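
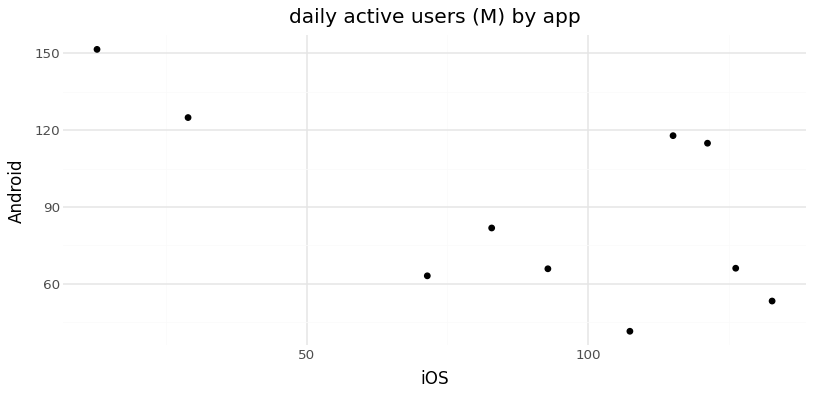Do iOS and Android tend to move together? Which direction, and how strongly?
negative, moderate

Points are negatively correlated; moderate (|r| ≈ 0.6).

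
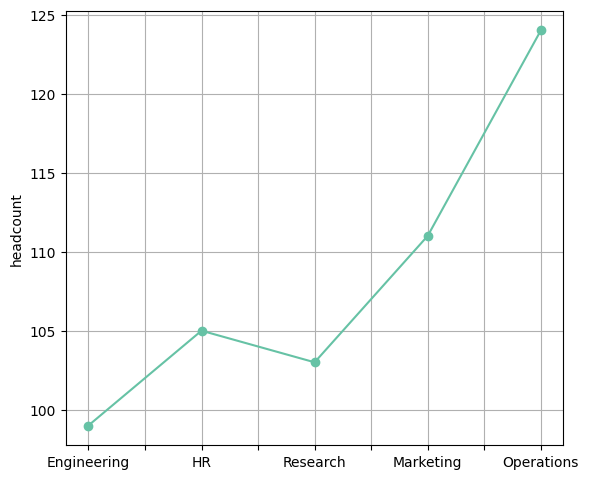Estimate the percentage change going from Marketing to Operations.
Marketing ≈ 110, Operations ≈ 125; (125 − 110) / 110 ≈ +13.6%.

≈ +13.6%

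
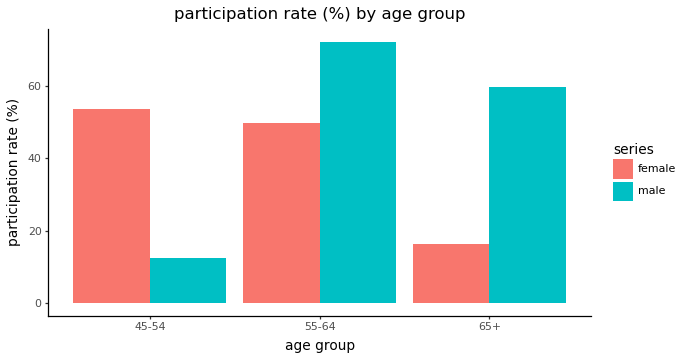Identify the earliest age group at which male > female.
45-54: male ≈ 10 vs female ≈ 50 (not yet); 55-64: male ≈ 70 vs female ≈ 50 (first crossover).

55-64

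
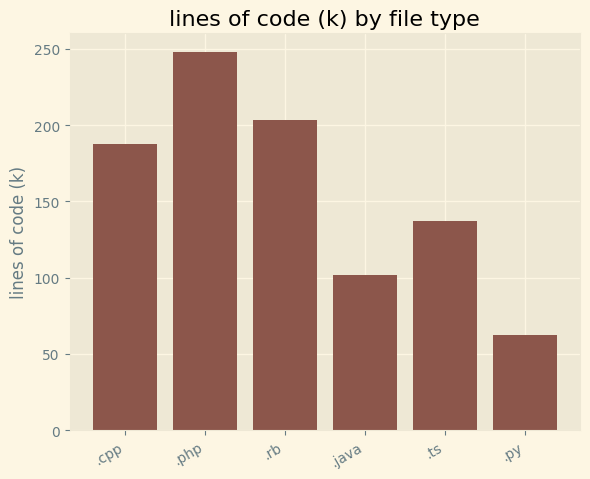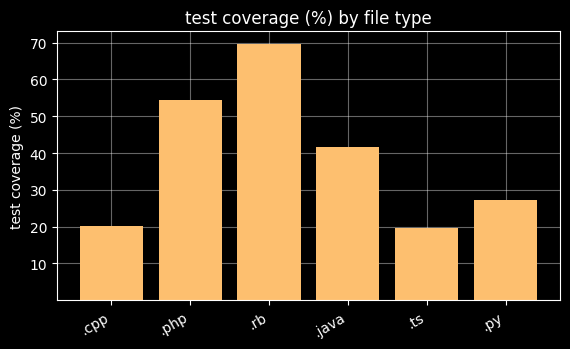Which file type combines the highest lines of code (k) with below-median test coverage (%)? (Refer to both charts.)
.cpp

Chart 2 median test coverage (%) ≈ 30; below-median file types: .cpp, .ts, .py. Among those, .cpp has the highest lines of code (k) (≈ 175).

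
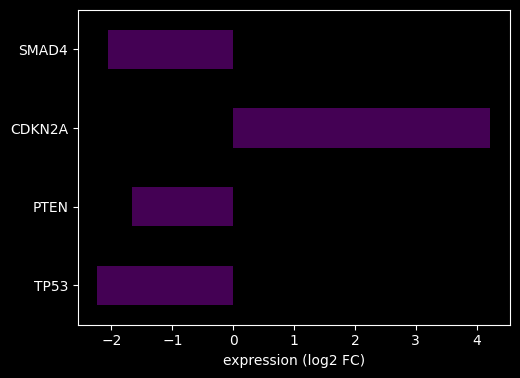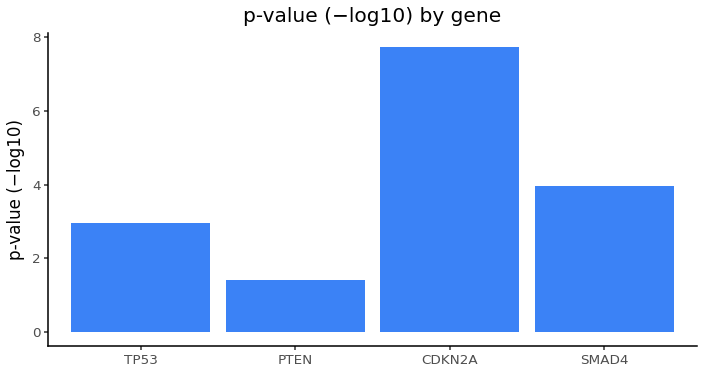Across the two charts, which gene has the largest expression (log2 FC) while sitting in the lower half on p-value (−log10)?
Chart 2 median p-value (−log10) ≈ 3; below-median genes: TP53, PTEN. Among those, PTEN has the highest expression (log2 FC) (≈ -1.5).

PTEN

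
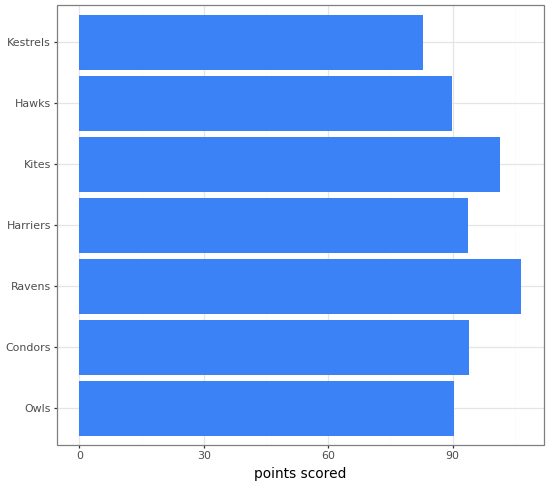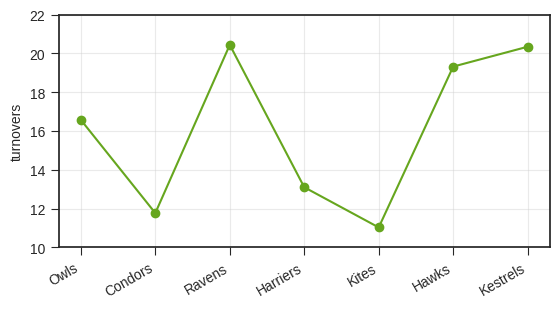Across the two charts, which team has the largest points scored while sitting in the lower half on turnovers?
Kites

Chart 2 median turnovers ≈ 16; below-median teams: Condors, Harriers, Kites. Among those, Kites has the highest points scored (≈ 100).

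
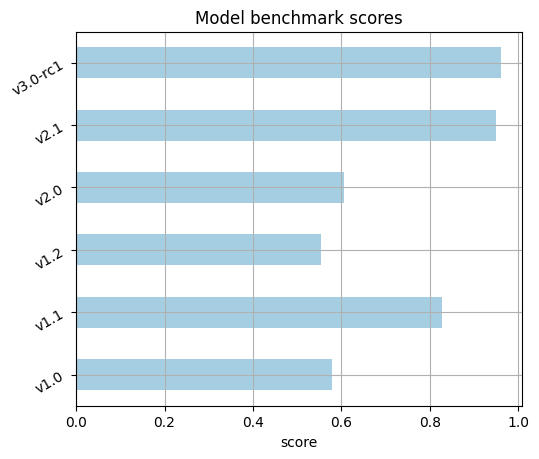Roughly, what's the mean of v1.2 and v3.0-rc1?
≈ 0.8

(0.6 + 1.0) / 2 ≈ 0.8.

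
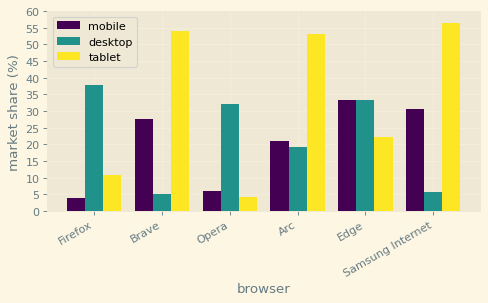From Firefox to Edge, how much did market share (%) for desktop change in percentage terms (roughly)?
≈ -12.5%

Firefox ≈ 40, Edge ≈ 35; (35 − 40) / 40 ≈ -12.5%.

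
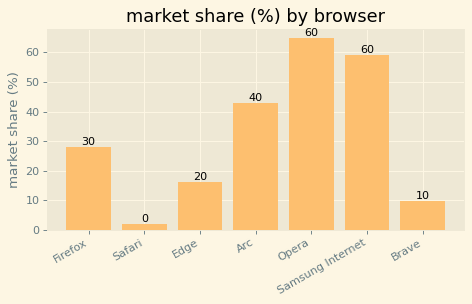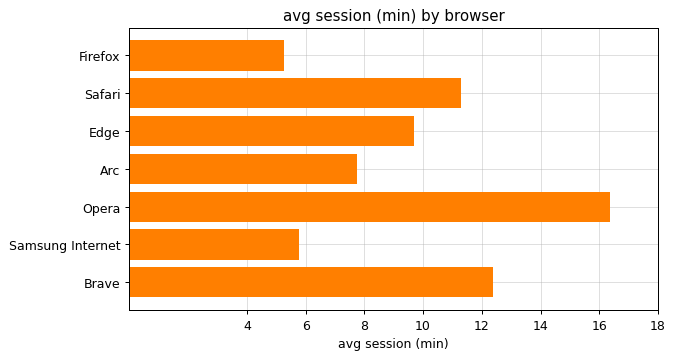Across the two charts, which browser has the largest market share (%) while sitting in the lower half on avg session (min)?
Samsung Internet

Chart 2 median avg session (min) ≈ 10; below-median browsers: Firefox, Arc, Samsung Internet. Among those, Samsung Internet has the highest market share (%) (≈ 60).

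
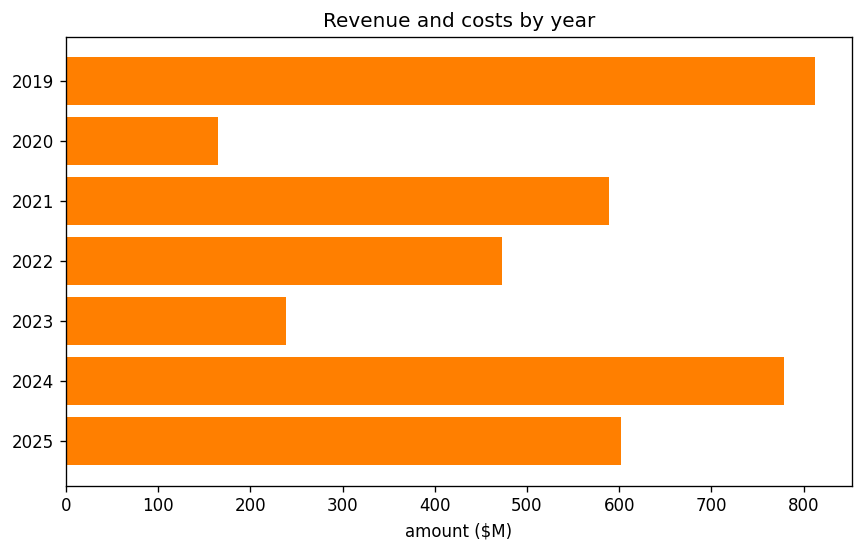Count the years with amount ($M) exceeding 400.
5

Above 400: 2019, 2021, 2022, 2024, 2025.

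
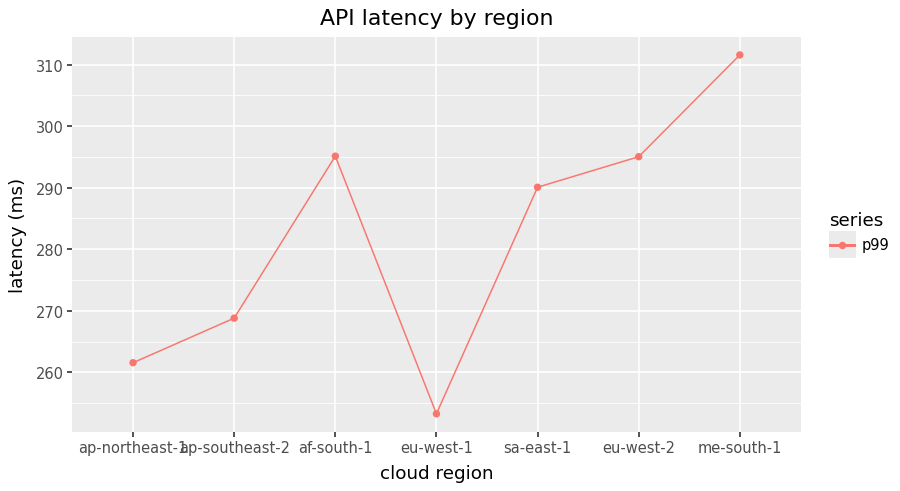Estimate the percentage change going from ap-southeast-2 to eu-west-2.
ap-southeast-2 ≈ 270, eu-west-2 ≈ 295; (295 − 270) / 270 ≈ +9.3%.

≈ +9.3%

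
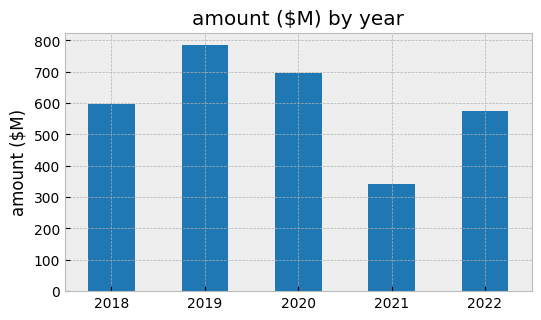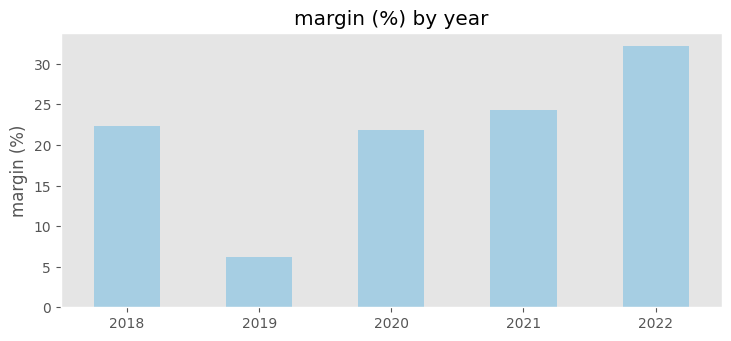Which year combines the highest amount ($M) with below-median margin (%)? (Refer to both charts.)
Chart 2 median margin (%) ≈ 20; below-median years: 2019, 2020. Among those, 2019 has the highest amount ($M) (≈ 800).

2019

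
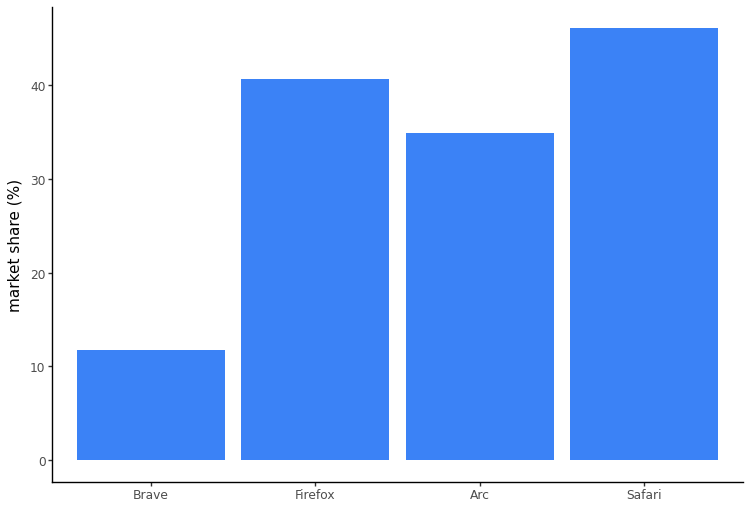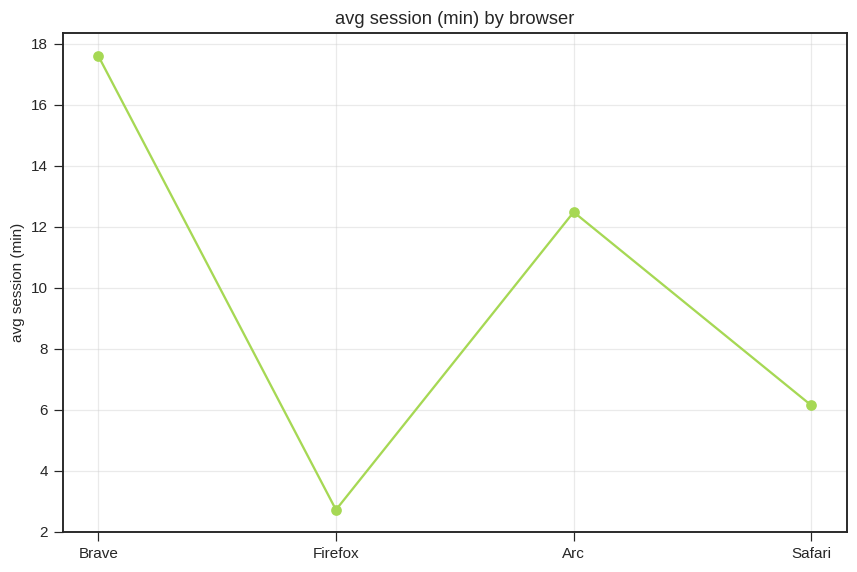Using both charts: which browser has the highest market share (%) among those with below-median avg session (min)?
Chart 2 median avg session (min) ≈ 10; below-median browsers: Firefox, Safari. Among those, Safari has the highest market share (%) (≈ 45).

Safari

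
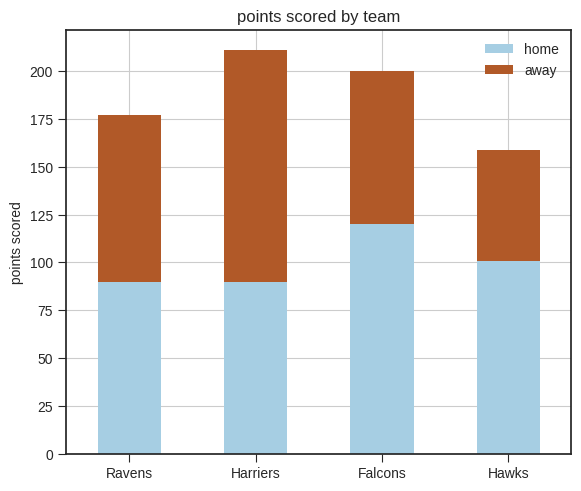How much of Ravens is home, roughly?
≈ 80

home top ≈ 80, bottom ≈ 0; segment ≈ 80.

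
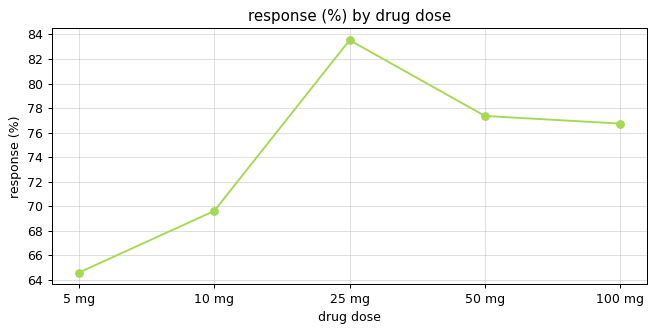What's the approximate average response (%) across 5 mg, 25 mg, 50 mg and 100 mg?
(64 + 84 + 78 + 76) / 4 ≈ 76.

≈ 76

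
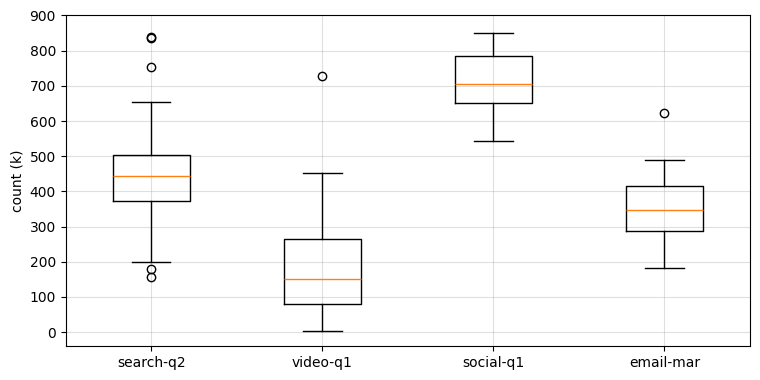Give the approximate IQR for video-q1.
Q3 ≈ 300, Q1 ≈ 100; IQR ≈ 200.

≈ 200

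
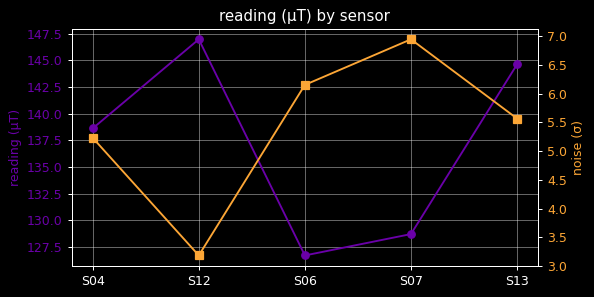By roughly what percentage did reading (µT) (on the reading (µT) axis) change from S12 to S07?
≈ -12.3%

S12 ≈ 146, S07 ≈ 128; (128 − 146) / 146 ≈ -12.3%.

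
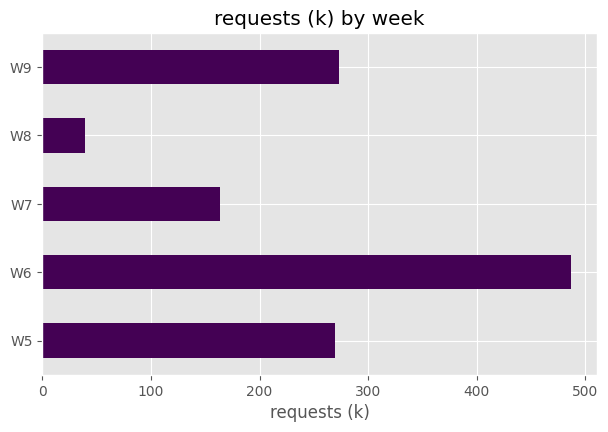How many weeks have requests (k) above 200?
3

Above 200: W5, W6, W9.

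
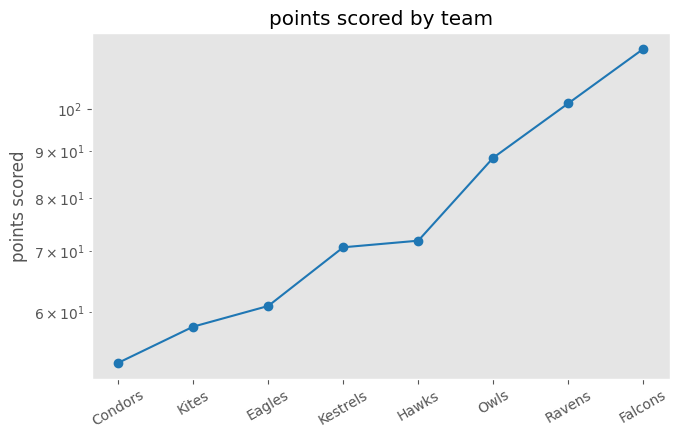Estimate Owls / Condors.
Owls ≈ 90, Condors ≈ 50; 90/50 ≈ 1.8.

≈ 1.8×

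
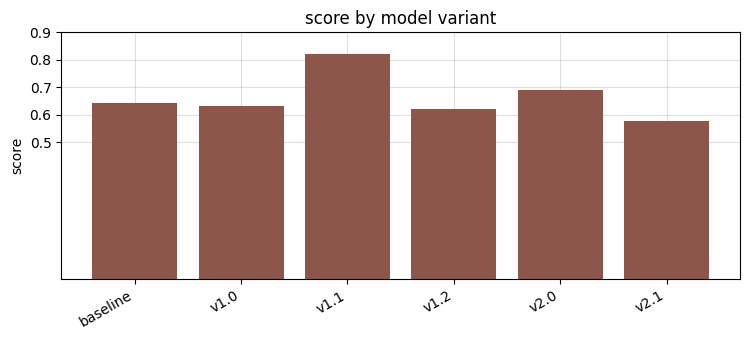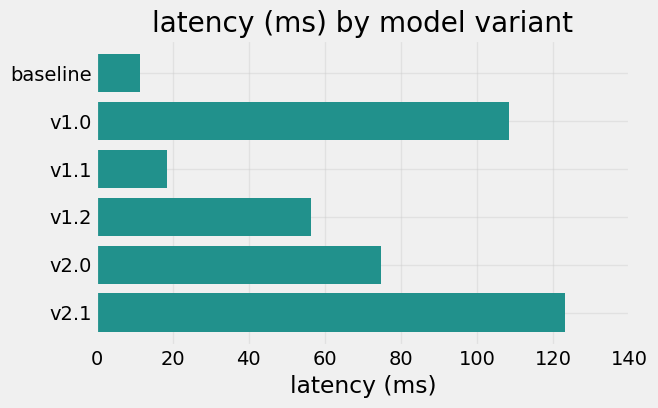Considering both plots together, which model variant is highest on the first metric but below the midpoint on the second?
v1.1

Chart 2 median latency (ms) ≈ 60; below-median model variants: baseline, v1.1, v1.2. Among those, v1.1 has the highest score (≈ 0.8).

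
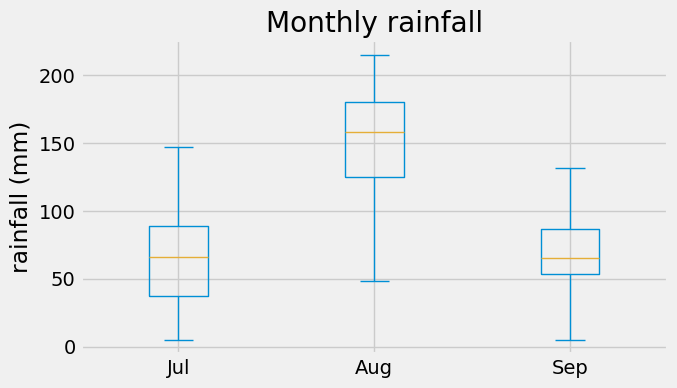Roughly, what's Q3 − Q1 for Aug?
Q3 ≈ 180, Q1 ≈ 120; IQR ≈ 60.

≈ 60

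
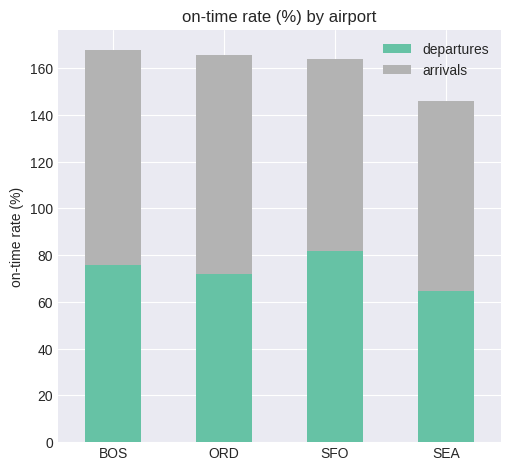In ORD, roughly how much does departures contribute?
departures top ≈ 80, bottom ≈ 0; segment ≈ 80.

≈ 80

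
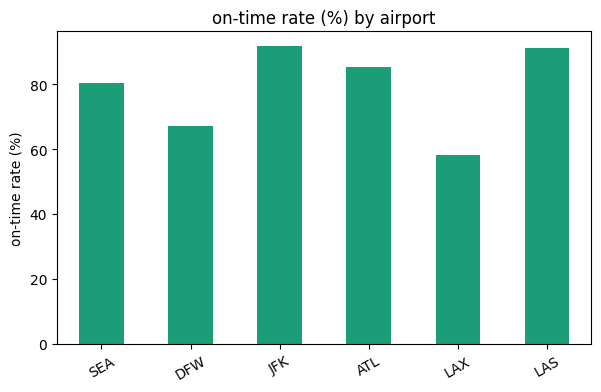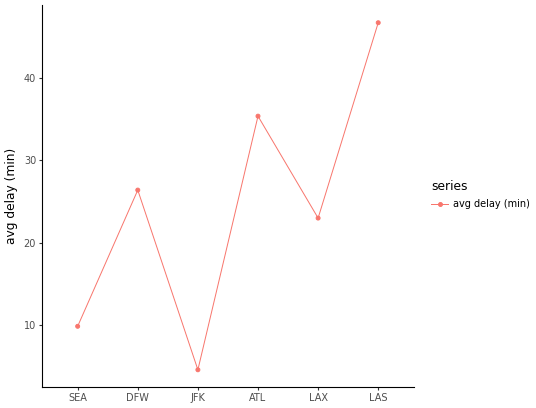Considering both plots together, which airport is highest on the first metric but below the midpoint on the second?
Chart 2 median avg delay (min) ≈ 25; below-median airports: SEA, JFK, LAX. Among those, JFK has the highest on-time rate (%) (≈ 90).

JFK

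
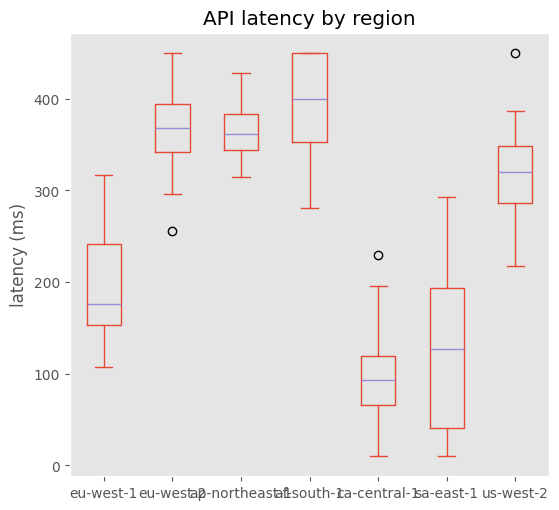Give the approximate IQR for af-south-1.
Q3 ≈ 450, Q1 ≈ 350; IQR ≈ 100.

≈ 100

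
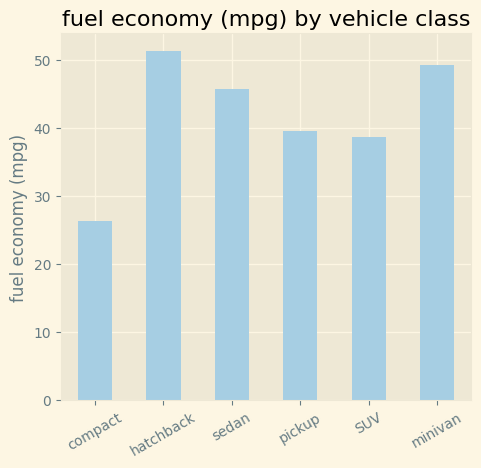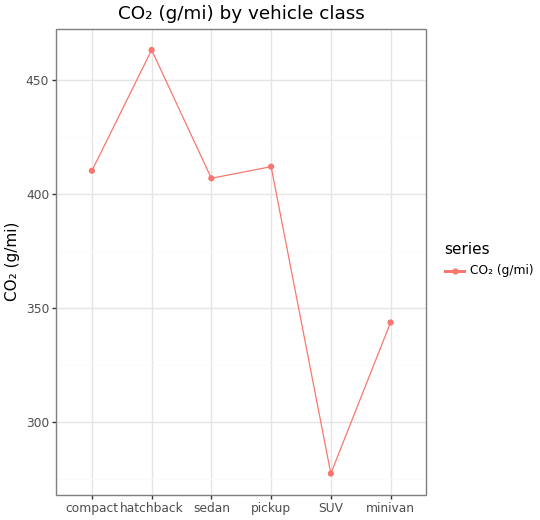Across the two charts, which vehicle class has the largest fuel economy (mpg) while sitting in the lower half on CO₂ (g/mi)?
Chart 2 median CO₂ (g/mi) ≈ 400; below-median vehicle classes: sedan, SUV, minivan. Among those, minivan has the highest fuel economy (mpg) (≈ 50).

minivan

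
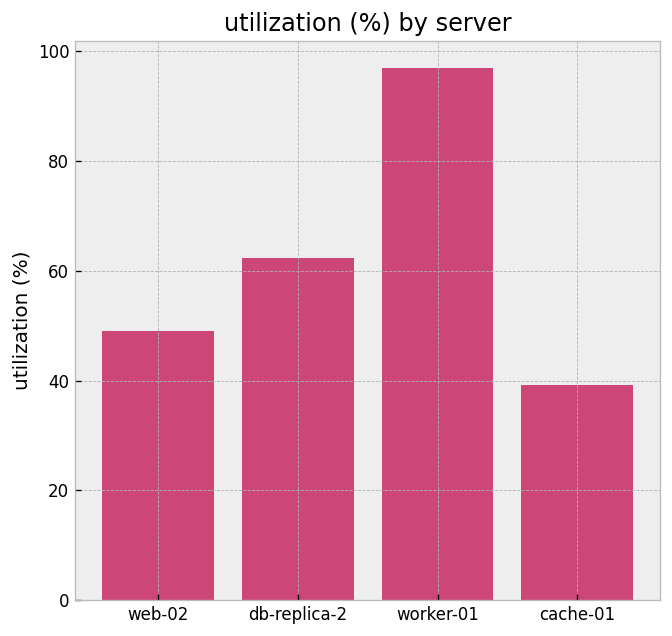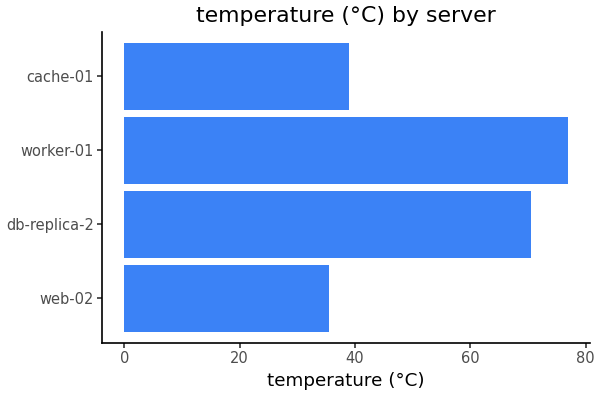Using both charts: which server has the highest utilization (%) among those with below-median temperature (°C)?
web-02

Chart 2 median temperature (°C) ≈ 50; below-median servers: web-02, cache-01. Among those, web-02 has the highest utilization (%) (≈ 50).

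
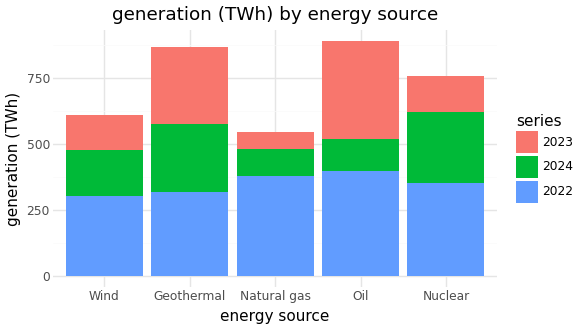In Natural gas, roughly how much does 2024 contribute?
2024 top ≈ 500, bottom ≈ 400; segment ≈ 100.

≈ 100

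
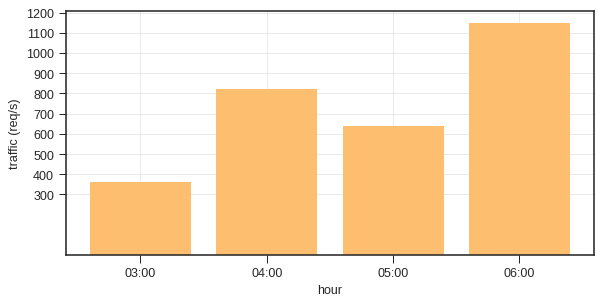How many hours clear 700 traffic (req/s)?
Above 700: 04:00, 06:00.

2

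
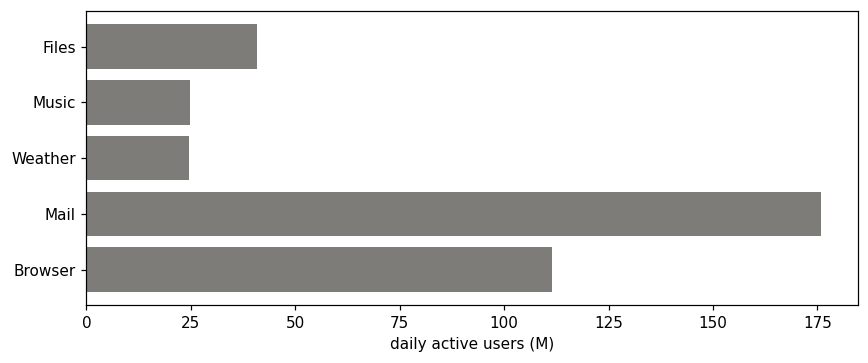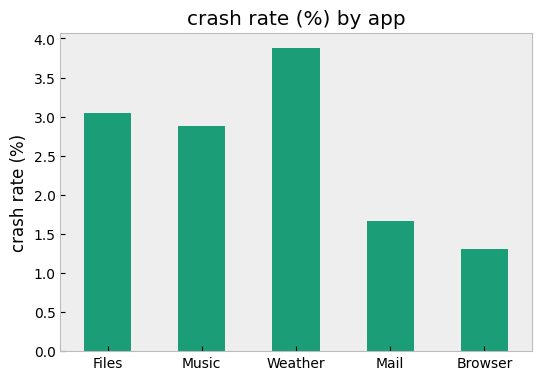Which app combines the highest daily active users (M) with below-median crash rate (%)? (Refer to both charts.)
Chart 2 median crash rate (%) ≈ 3; below-median apps: Mail, Browser. Among those, Mail has the highest daily active users (M) (≈ 180).

Mail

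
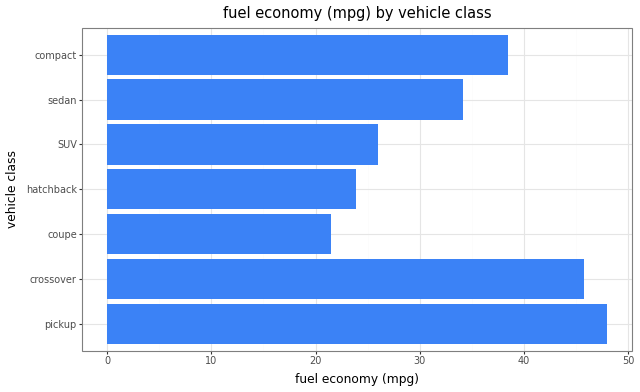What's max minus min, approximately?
≈ 30

Max pickup ≈ 50, min coupe ≈ 20; range ≈ 30.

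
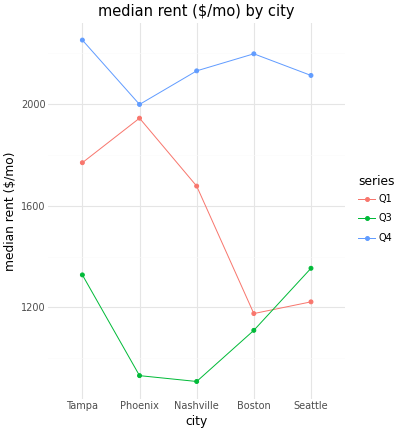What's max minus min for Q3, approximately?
Max Seattle ≈ 1400, min Nashville ≈ 1000; range ≈ 400.

≈ 400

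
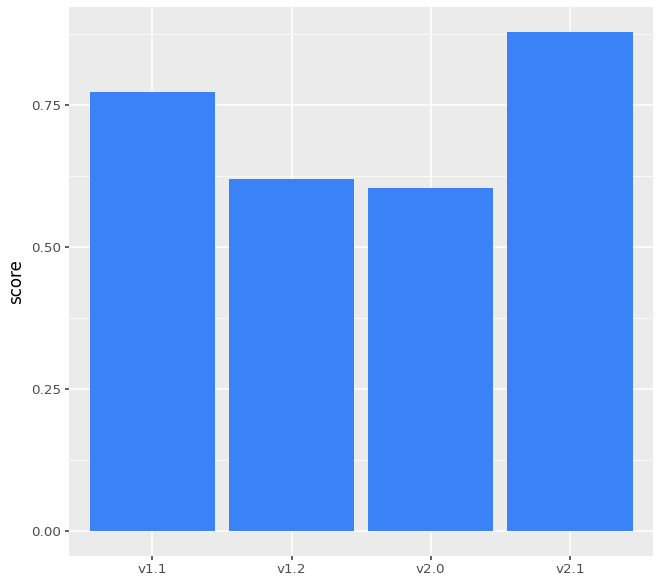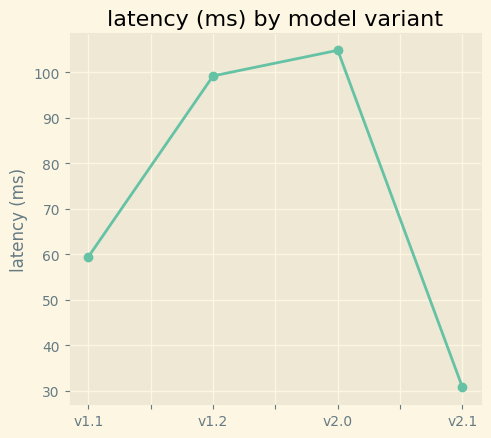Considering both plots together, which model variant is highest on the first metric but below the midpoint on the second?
v2.1

Chart 2 median latency (ms) ≈ 80; below-median model variants: v1.1, v2.1. Among those, v2.1 has the highest score (≈ 0.9).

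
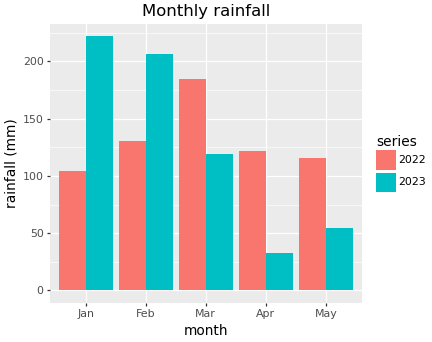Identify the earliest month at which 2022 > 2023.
Mar

Feb: 2022 ≈ 140 vs 2023 ≈ 200 (not yet); Mar: 2022 ≈ 180 vs 2023 ≈ 120 (first crossover).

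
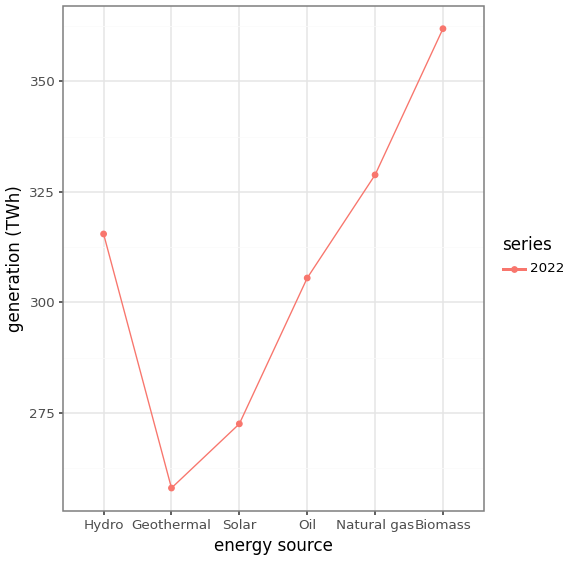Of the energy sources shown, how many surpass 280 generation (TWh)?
Above 280: Hydro, Oil, Natural gas, Biomass.

4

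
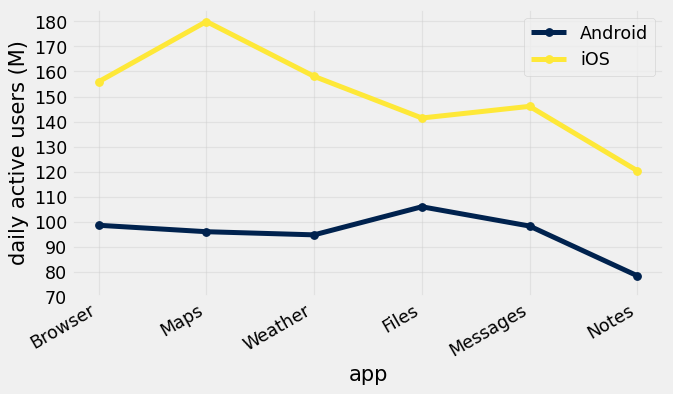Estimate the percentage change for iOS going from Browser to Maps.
≈ +12.5%

Browser ≈ 160, Maps ≈ 180; (180 − 160) / 160 ≈ +12.5%.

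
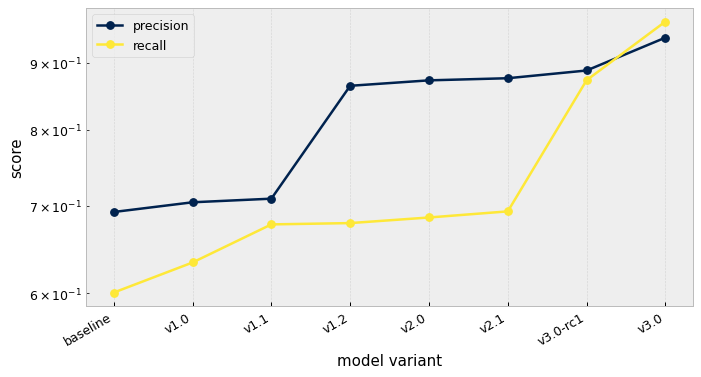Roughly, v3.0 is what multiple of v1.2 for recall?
≈ 1.36×

v3.0 ≈ 0.95, v1.2 ≈ 0.70; 0.95/0.70 ≈ 1.36.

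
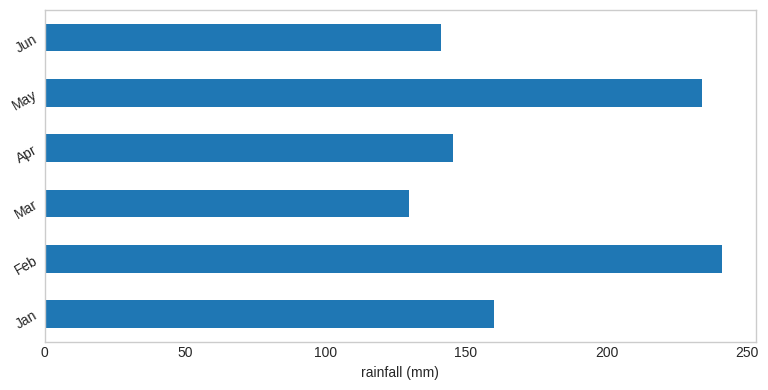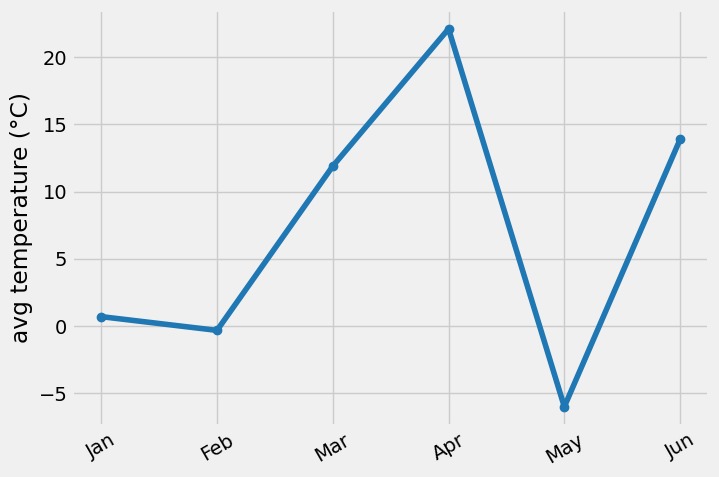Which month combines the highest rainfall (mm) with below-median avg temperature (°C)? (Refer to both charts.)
Feb

Chart 2 median avg temperature (°C) ≈ 5; below-median months: Jan, Feb, May. Among those, Feb has the highest rainfall (mm) (≈ 250).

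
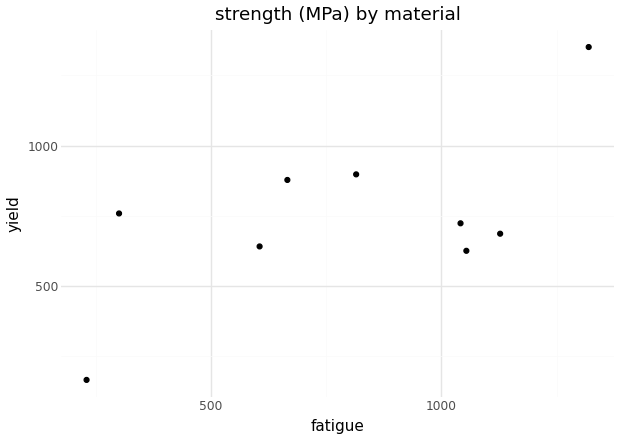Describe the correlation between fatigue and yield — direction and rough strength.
Points are positively correlated; moderate (|r| ≈ 0.6).

positive, moderate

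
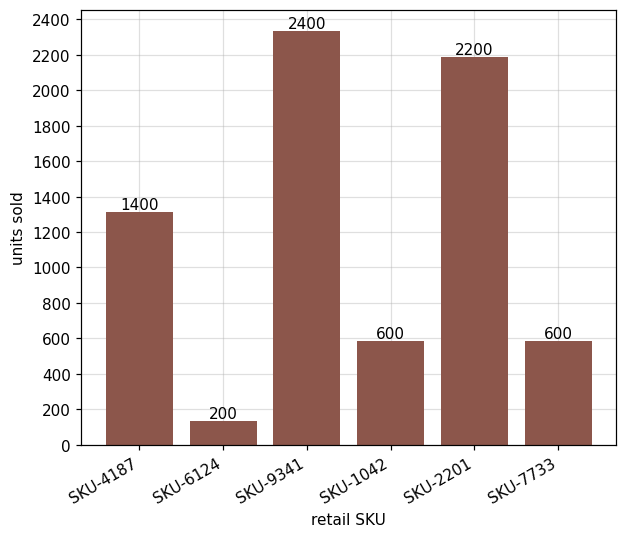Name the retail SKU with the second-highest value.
Top 3: SKU-9341 ≈ 2400, SKU-2201 ≈ 2200, SKU-4187 ≈ 1400.

SKU-2201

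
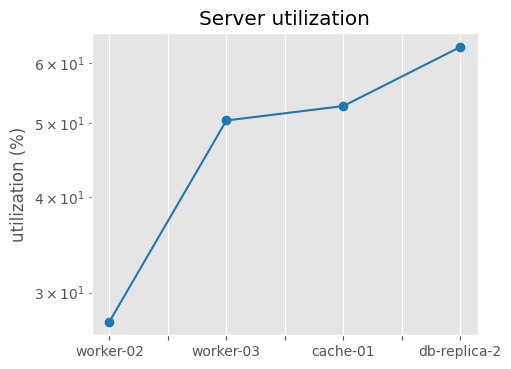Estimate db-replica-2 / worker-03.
db-replica-2 ≈ 65, worker-03 ≈ 50; 65/50 ≈ 1.3.

≈ 1.3×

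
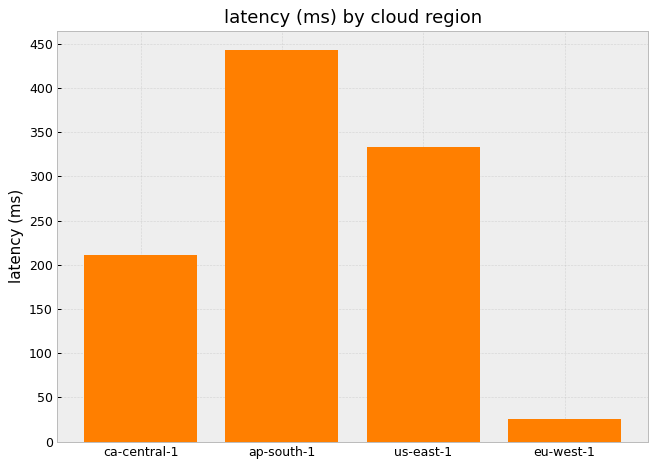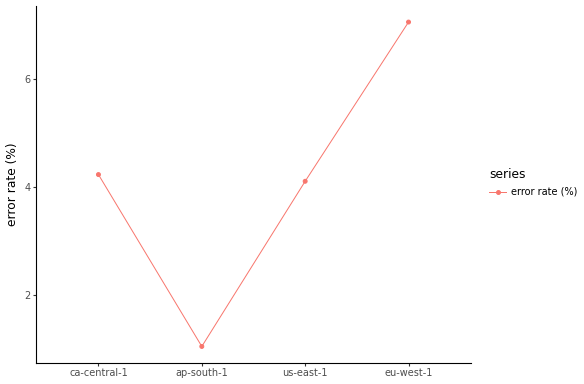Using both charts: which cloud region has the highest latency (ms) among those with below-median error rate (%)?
Chart 2 median error rate (%) ≈ 4; below-median cloud regions: ap-south-1, us-east-1. Among those, ap-south-1 has the highest latency (ms) (≈ 450).

ap-south-1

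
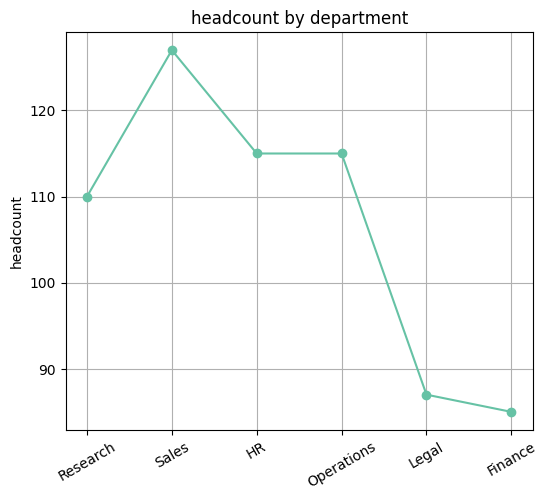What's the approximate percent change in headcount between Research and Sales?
≈ +13.6%

Research ≈ 110, Sales ≈ 125; (125 − 110) / 110 ≈ +13.6%.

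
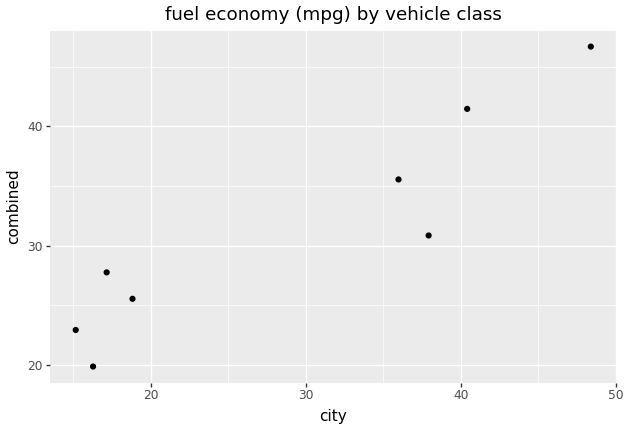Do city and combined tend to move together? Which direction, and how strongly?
positive, strong

Points are positively correlated; strong (|r| ≈ 0.9).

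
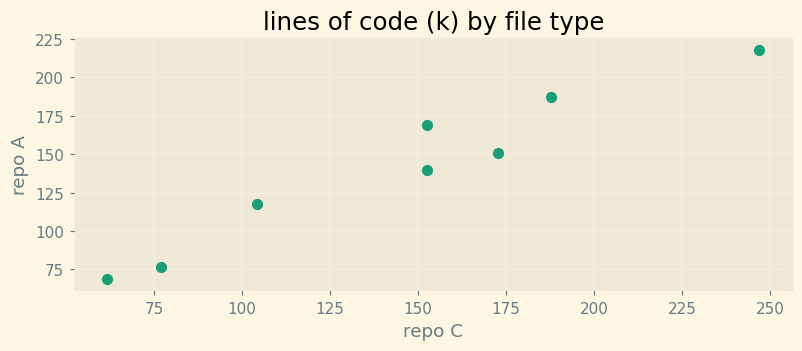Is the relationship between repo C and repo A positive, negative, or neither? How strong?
positive, strong

Points are positively correlated; strong (|r| ≈ 1.0).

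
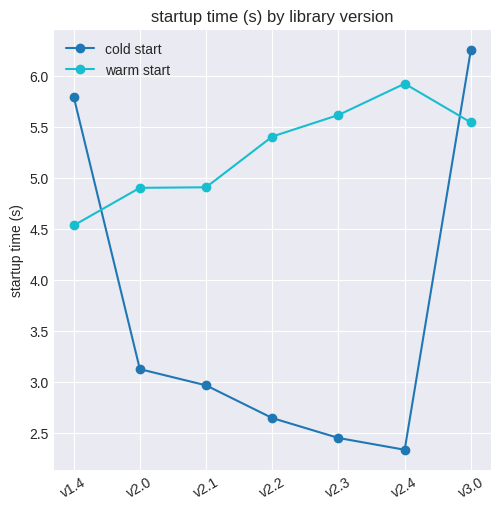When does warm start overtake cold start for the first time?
v1.4: warm start ≈ 4.5 vs cold start ≈ 6.0 (not yet); v2.0: warm start ≈ 5.0 vs cold start ≈ 3.0 (first crossover).

v2.0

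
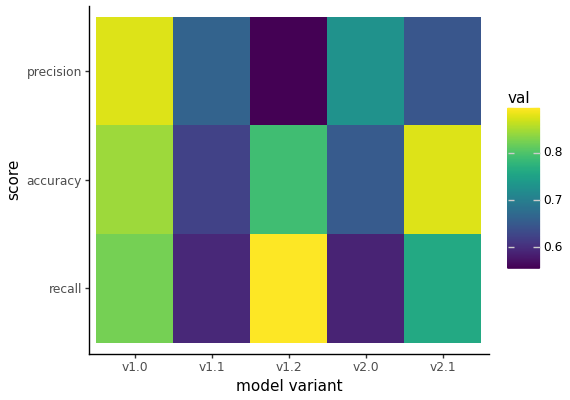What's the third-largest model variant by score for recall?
v2.1

Top 4 for recall: v1.2 ≈ 0.90, v1.0 ≈ 0.85, v2.1 ≈ 0.75, v1.1 ≈ 0.60.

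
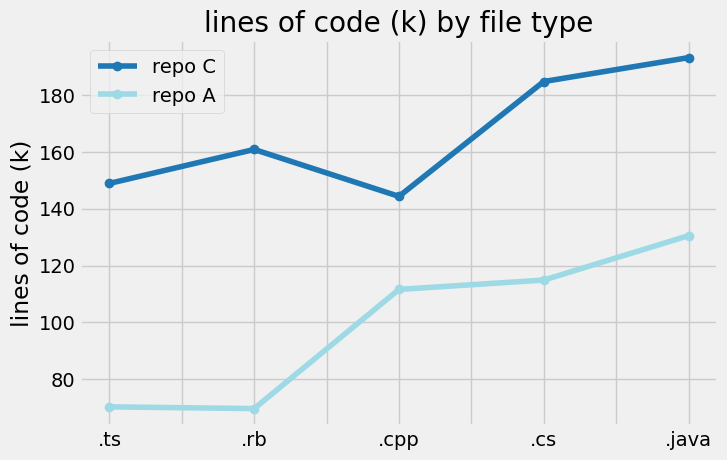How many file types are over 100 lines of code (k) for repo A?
3

Above 100: .cpp, .cs, .java.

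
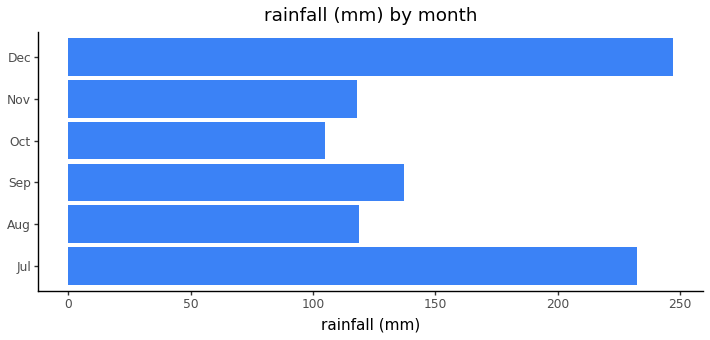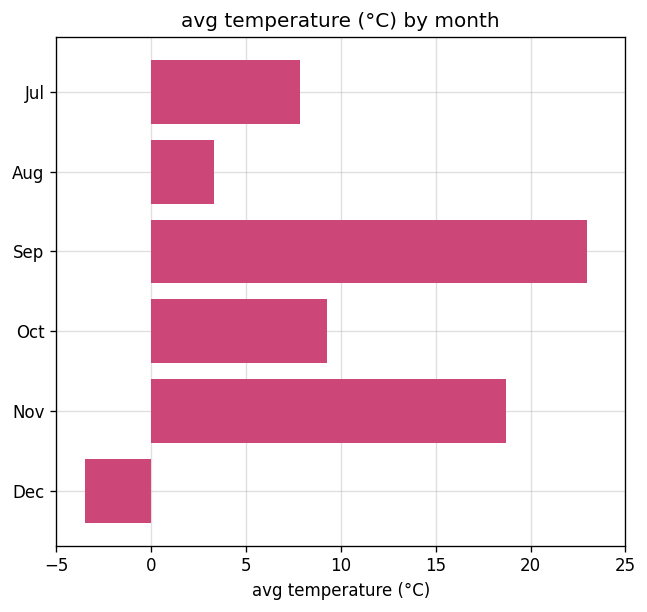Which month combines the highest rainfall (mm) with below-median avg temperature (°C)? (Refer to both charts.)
Dec

Chart 2 median avg temperature (°C) ≈ 10; below-median months: Jul, Aug, Dec. Among those, Dec has the highest rainfall (mm) (≈ 250).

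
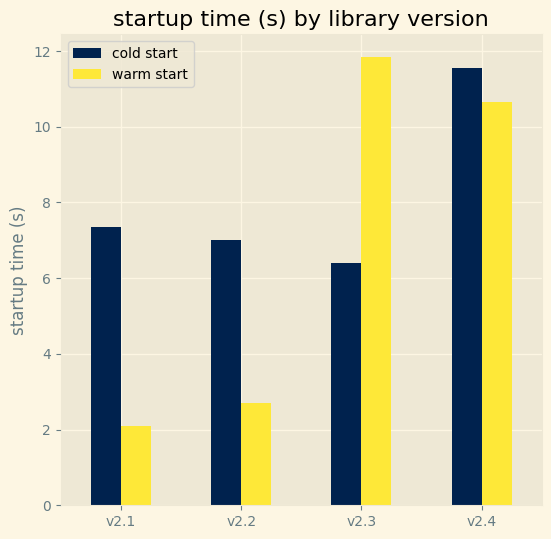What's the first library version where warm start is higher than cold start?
v2.2: warm start ≈ 3 vs cold start ≈ 7 (not yet); v2.3: warm start ≈ 12 vs cold start ≈ 6 (first crossover).

v2.3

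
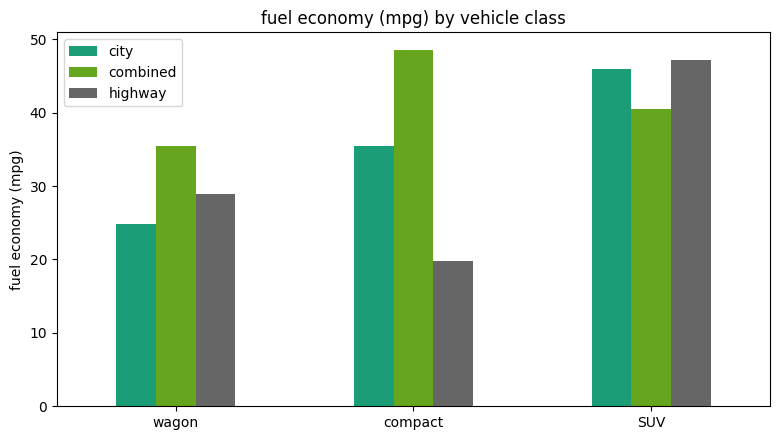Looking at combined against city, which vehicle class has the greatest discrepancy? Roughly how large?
compact, ≈ 15 mpg

compact: combined ≈ 50, city ≈ 35 → gap ≈ 15. Next-largest (wagon) is only ≈ 10.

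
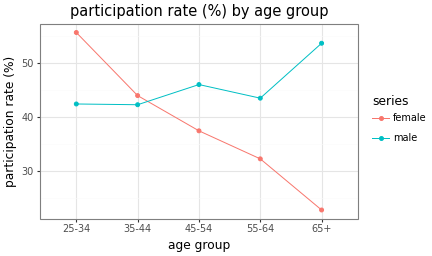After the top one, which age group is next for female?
35-44

Top 3 for female: 25-34 ≈ 55, 35-44 ≈ 45, 45-54 ≈ 40.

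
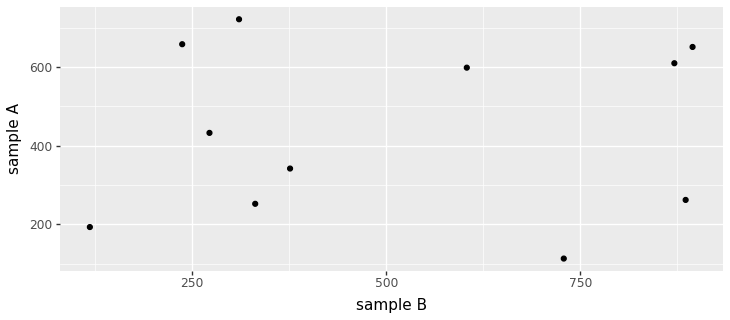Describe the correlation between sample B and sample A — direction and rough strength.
no clear correlation

Points are roughly uncorrelated; weak (|r| ≈ 0.1).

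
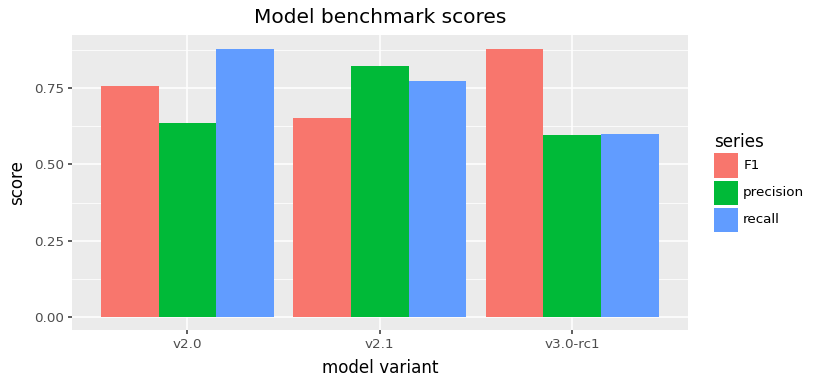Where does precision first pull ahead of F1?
v2.1

v2.0: precision ≈ 0.6 vs F1 ≈ 0.8 (not yet); v2.1: precision ≈ 0.8 vs F1 ≈ 0.7 (first crossover).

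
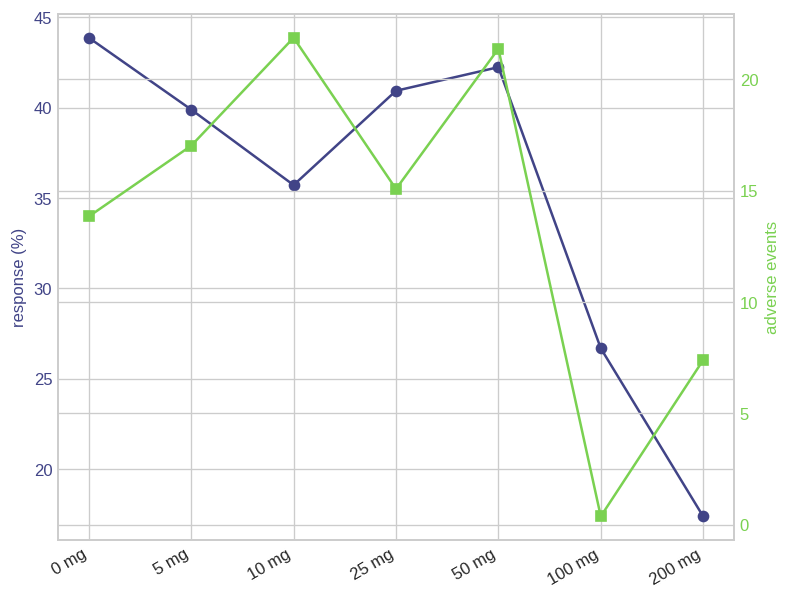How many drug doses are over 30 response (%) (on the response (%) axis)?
5

Above 30: 0 mg, 5 mg, 10 mg, 25 mg, 50 mg.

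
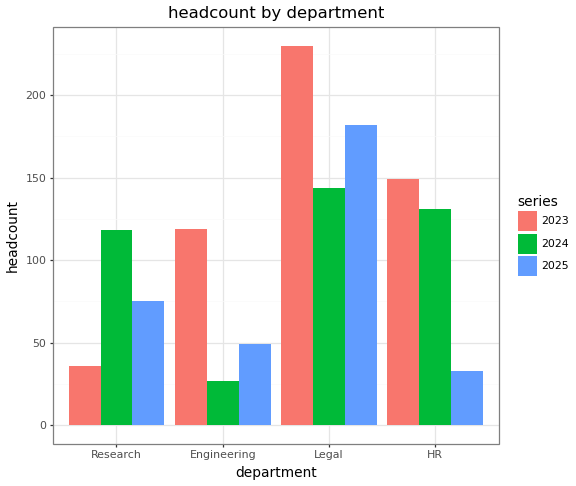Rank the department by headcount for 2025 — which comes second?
Research

Top 3 for 2025: Legal ≈ 180, Research ≈ 80, Engineering ≈ 40.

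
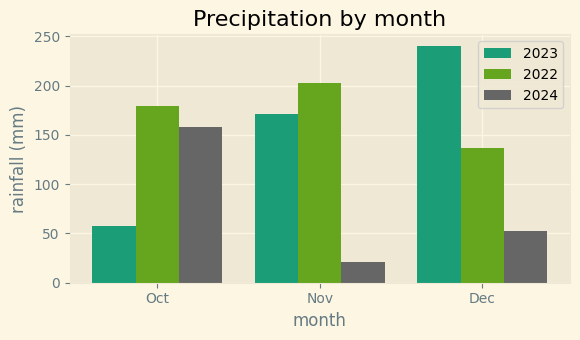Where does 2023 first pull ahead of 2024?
Nov

Oct: 2023 ≈ 50 vs 2024 ≈ 150 (not yet); Nov: 2023 ≈ 175 vs 2024 ≈ 25 (first crossover).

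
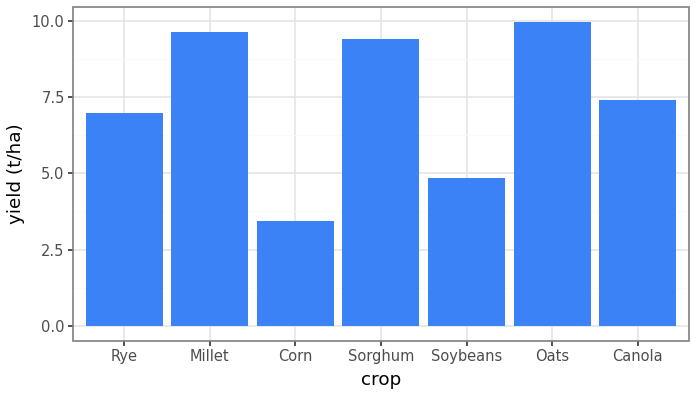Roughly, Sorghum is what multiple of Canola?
Sorghum ≈ 9, Canola ≈ 7; 9/7 ≈ 1.29.

≈ 1.29×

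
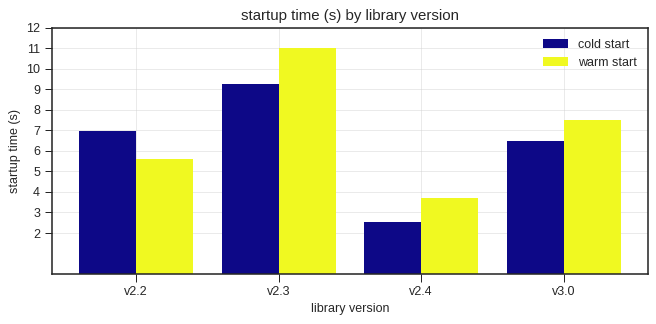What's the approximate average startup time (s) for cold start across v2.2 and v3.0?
(7 + 6) / 2 ≈ 6.

≈ 6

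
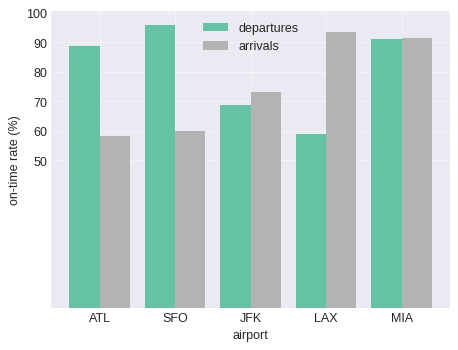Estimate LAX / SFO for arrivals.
LAX ≈ 90, SFO ≈ 60; 90/60 ≈ 1.5.

≈ 1.5×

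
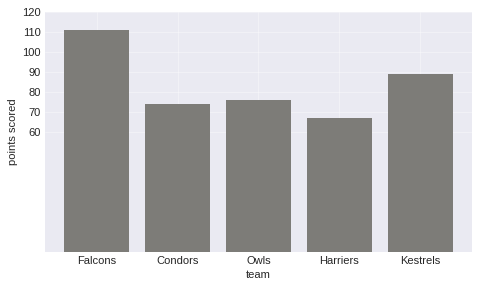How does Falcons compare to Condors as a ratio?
≈ 1.57×

Falcons ≈ 110, Condors ≈ 70; 110/70 ≈ 1.57.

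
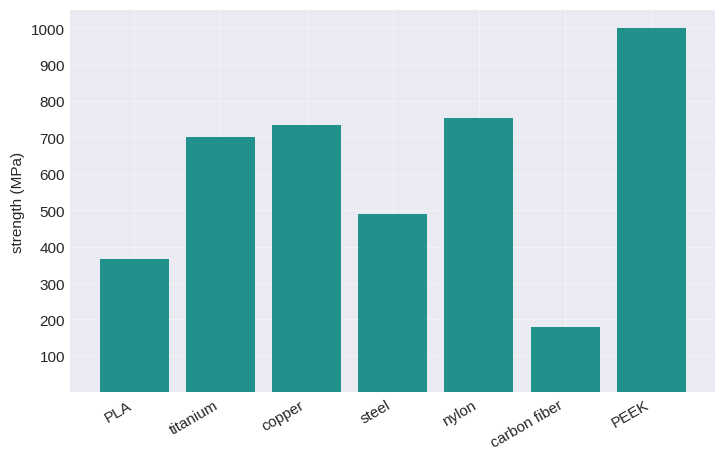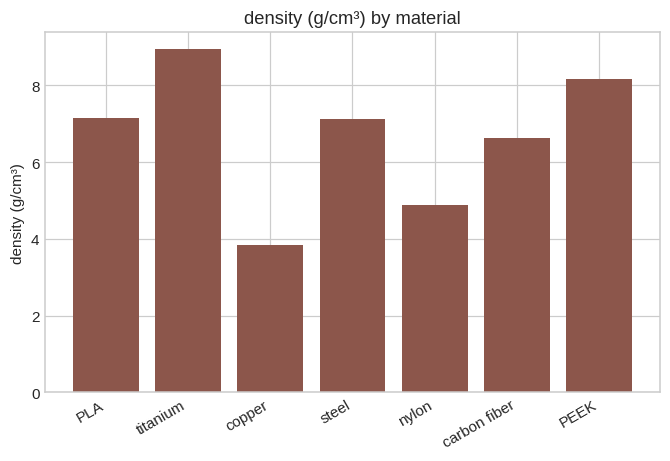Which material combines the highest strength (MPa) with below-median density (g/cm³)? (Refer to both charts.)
nylon

Chart 2 median density (g/cm³) ≈ 7; below-median materials: copper, nylon, carbon fiber. Among those, nylon has the highest strength (MPa) (≈ 800).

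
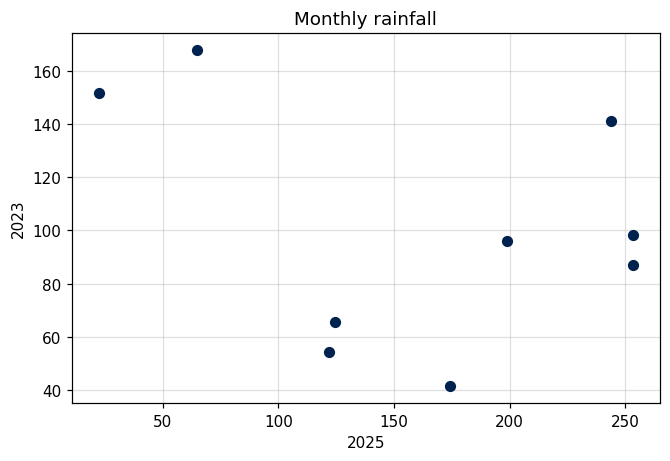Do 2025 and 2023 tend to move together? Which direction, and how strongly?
Points are negatively correlated; weak (|r| ≈ 0.3).

negative, weak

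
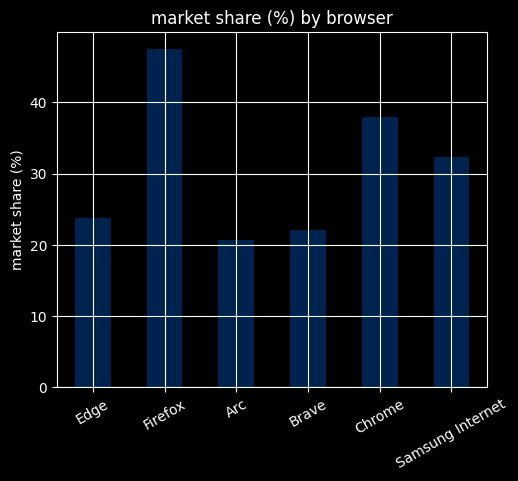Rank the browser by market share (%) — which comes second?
Chrome

Top 3: Firefox ≈ 45, Chrome ≈ 40, Samsung Internet ≈ 30.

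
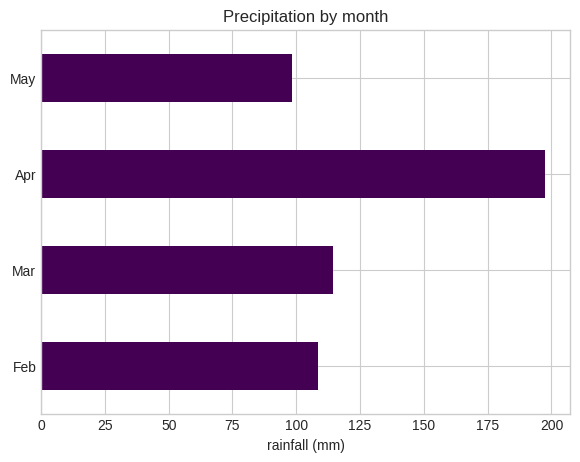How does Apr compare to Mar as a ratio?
Apr ≈ 200, Mar ≈ 120; 200/120 ≈ 1.67.

≈ 1.67×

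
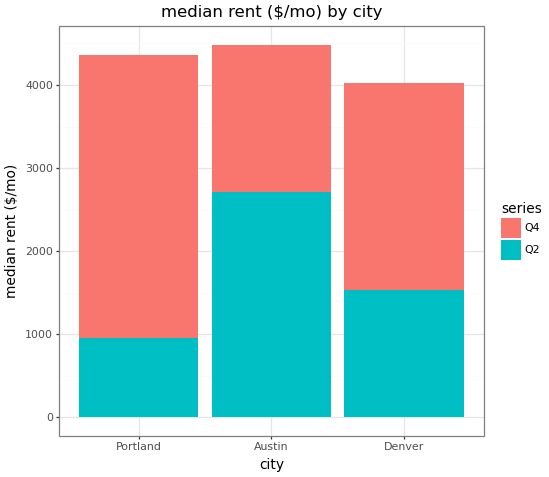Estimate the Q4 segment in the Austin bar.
≈ 2000

Q4 top ≈ 4500, bottom ≈ 2500; segment ≈ 2000.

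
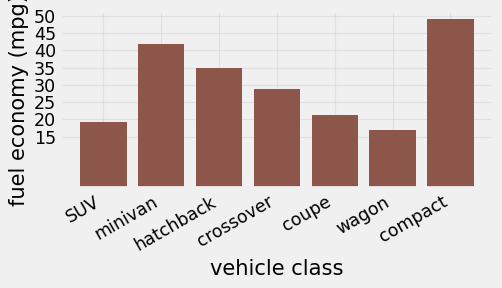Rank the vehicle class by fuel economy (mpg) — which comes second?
Top 3: compact ≈ 50, minivan ≈ 40, hatchback ≈ 35.

minivan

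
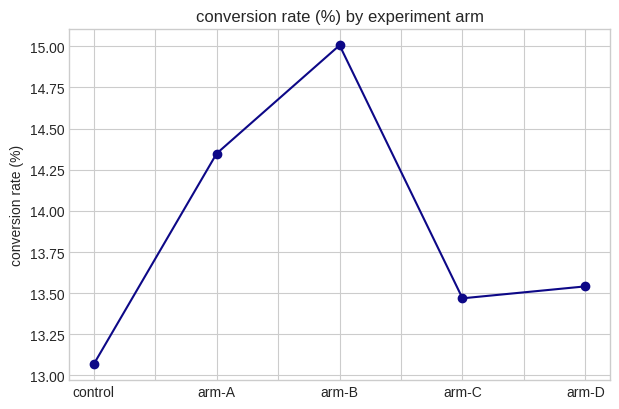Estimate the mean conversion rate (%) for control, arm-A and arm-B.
(13.0 + 14.4 + 15.0) / 3 ≈ 14.13.

≈ 14.13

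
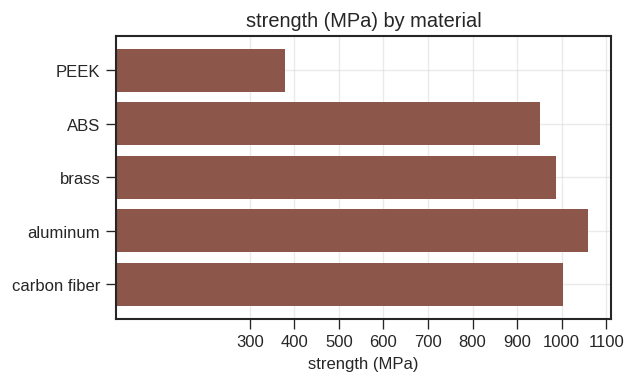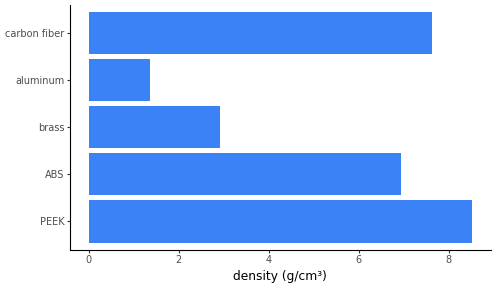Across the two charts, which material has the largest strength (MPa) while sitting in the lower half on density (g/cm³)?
aluminum

Chart 2 median density (g/cm³) ≈ 7; below-median materials: brass, aluminum. Among those, aluminum has the highest strength (MPa) (≈ 1100).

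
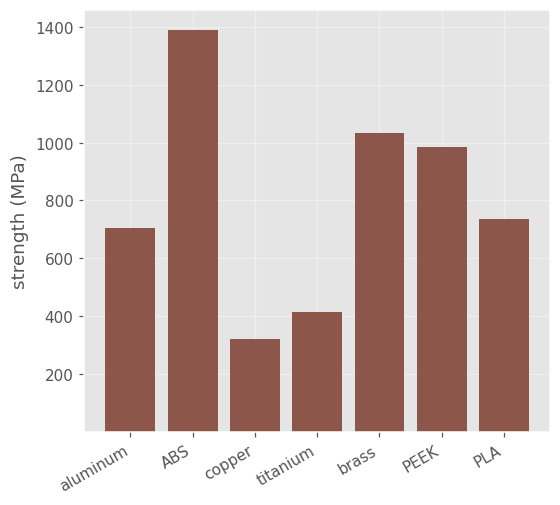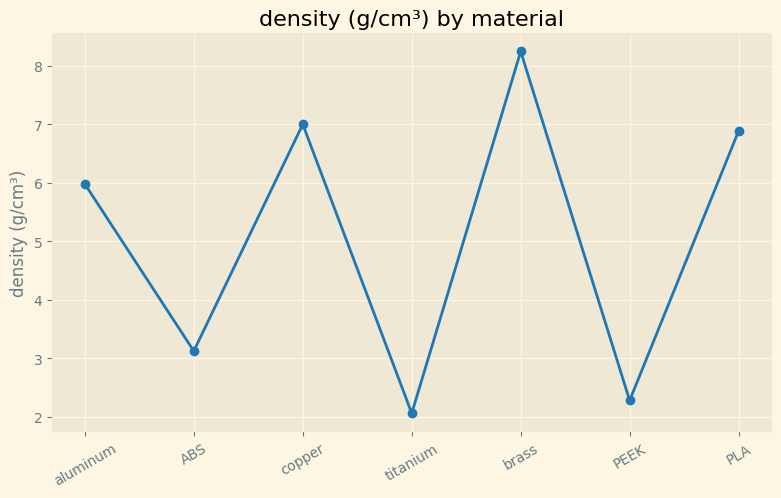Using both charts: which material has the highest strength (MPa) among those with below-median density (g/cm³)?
Chart 2 median density (g/cm³) ≈ 6; below-median materials: ABS, titanium, PEEK. Among those, ABS has the highest strength (MPa) (≈ 1400).

ABS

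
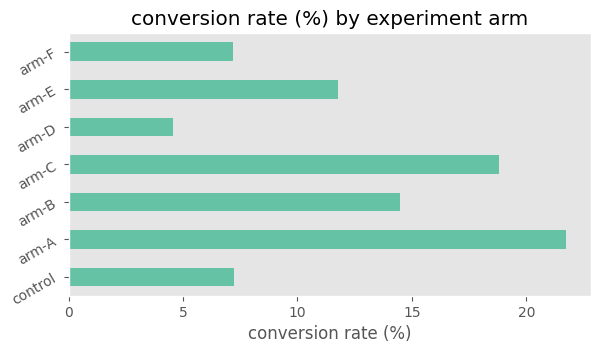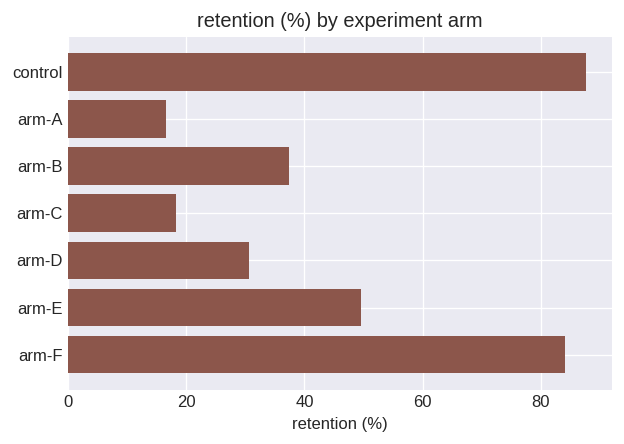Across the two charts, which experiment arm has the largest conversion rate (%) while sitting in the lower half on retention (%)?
Chart 2 median retention (%) ≈ 40; below-median experiment arms: arm-A, arm-C, arm-D. Among those, arm-A has the highest conversion rate (%) (≈ 22).

arm-A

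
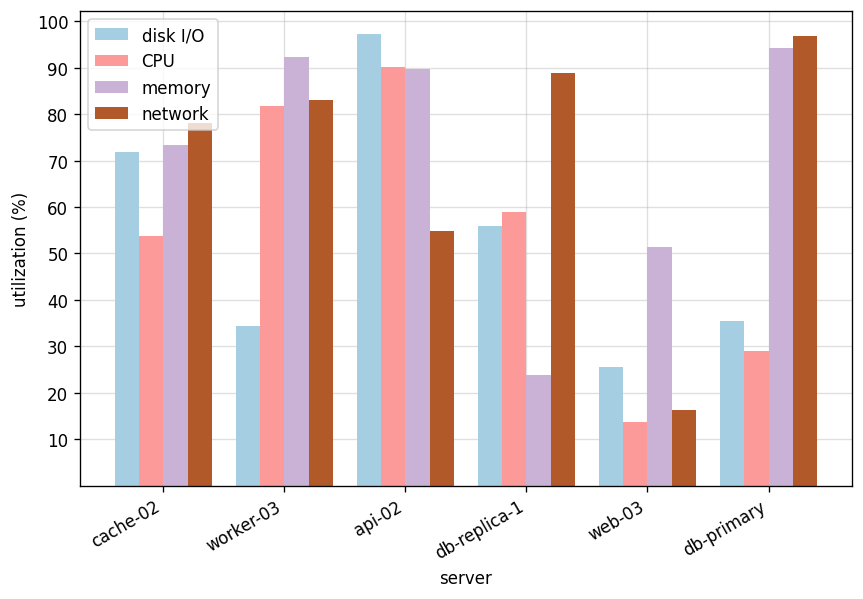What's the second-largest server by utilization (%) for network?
Top 3 for network: db-primary ≈ 100, db-replica-1 ≈ 90, worker-03 ≈ 80.

db-replica-1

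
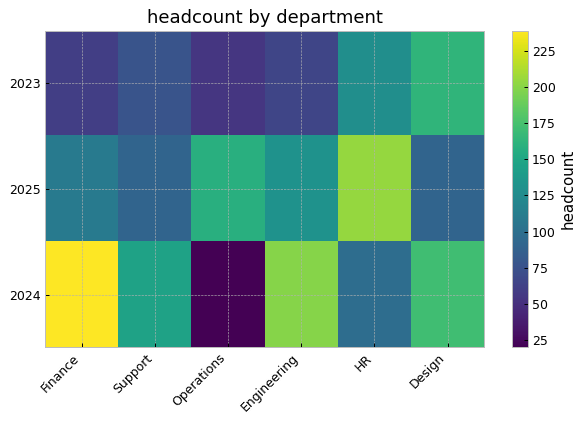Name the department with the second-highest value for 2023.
Top 3 for 2023: Design ≈ 160, HR ≈ 120, Support ≈ 80.

HR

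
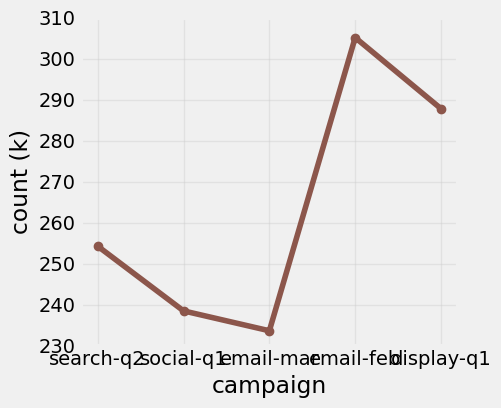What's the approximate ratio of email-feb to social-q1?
≈ 1.29×

email-feb ≈ 310, social-q1 ≈ 240; 310/240 ≈ 1.29.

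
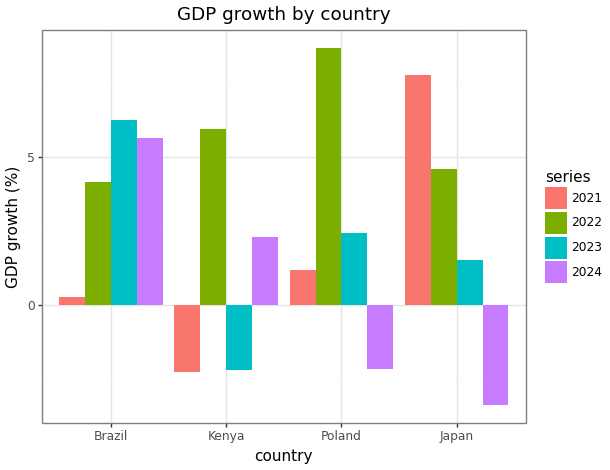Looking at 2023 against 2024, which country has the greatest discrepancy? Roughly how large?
Japan, ≈ 6 %

Japan: 2023 ≈ 2, 2024 ≈ -4 → gap ≈ 6. Next-largest (Poland) is only ≈ 4.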